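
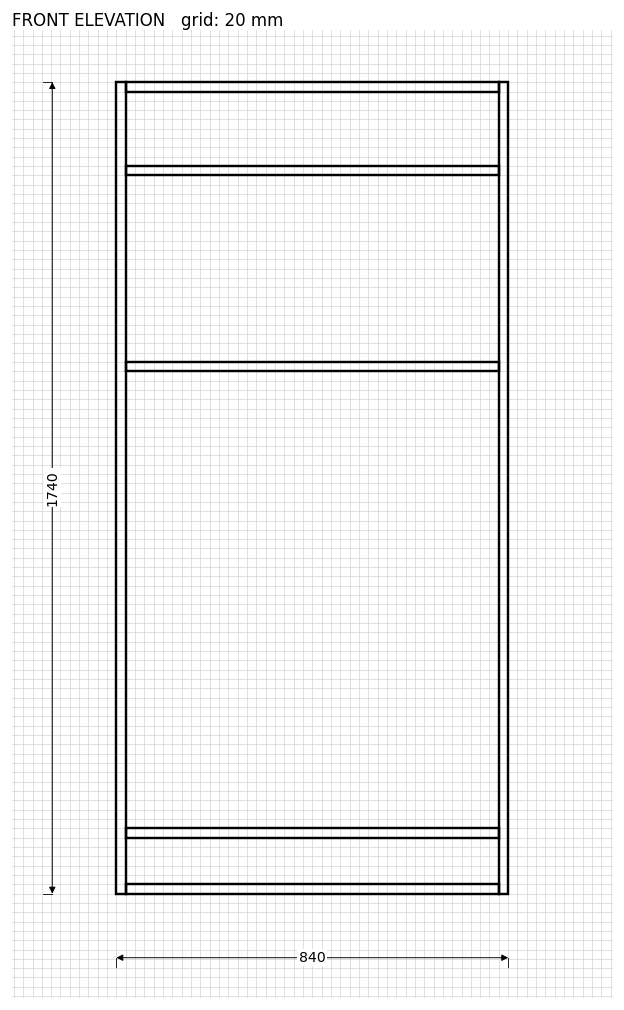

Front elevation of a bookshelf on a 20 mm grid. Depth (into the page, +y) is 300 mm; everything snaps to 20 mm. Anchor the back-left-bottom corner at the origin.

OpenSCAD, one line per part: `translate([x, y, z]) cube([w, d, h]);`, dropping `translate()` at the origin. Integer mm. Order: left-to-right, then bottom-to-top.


cube([20, 300, 1740]);
translate([20, 0, 0]) cube([800, 300, 20]);
translate([20, 0, 120]) cube([800, 300, 20]);
translate([20, 0, 1120]) cube([800, 300, 20]);
translate([20, 0, 1540]) cube([800, 300, 20]);
translate([20, 0, 1720]) cube([800, 300, 20]);
translate([820, 0, 0]) cube([20, 300, 1740]);


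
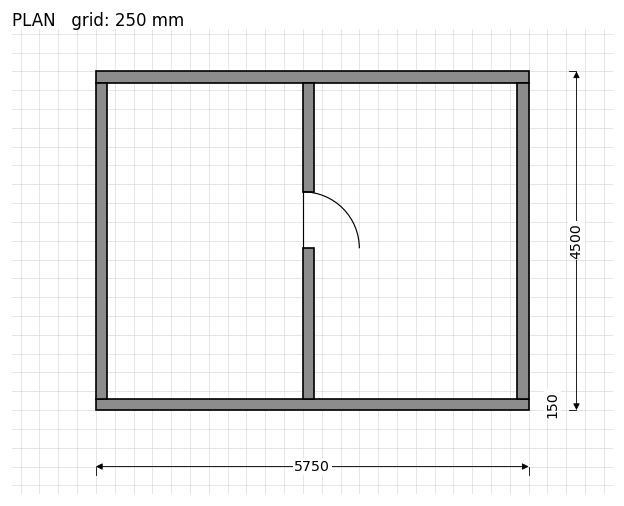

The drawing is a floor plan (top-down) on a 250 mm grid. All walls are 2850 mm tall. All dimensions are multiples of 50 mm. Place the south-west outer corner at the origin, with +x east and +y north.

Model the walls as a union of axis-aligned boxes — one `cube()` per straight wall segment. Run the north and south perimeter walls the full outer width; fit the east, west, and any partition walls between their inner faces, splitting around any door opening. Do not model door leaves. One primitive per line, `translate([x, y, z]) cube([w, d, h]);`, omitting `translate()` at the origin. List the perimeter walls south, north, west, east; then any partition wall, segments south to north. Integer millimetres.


cube([5750, 150, 2850]);
translate([0, 4350, 0]) cube([5750, 150, 2850]);
translate([0, 150, 0]) cube([150, 4200, 2850]);
translate([5600, 150, 0]) cube([150, 4200, 2850]);
translate([2750, 150, 0]) cube([150, 2000, 2850]);
translate([2750, 2900, 0]) cube([150, 1450, 2850]);


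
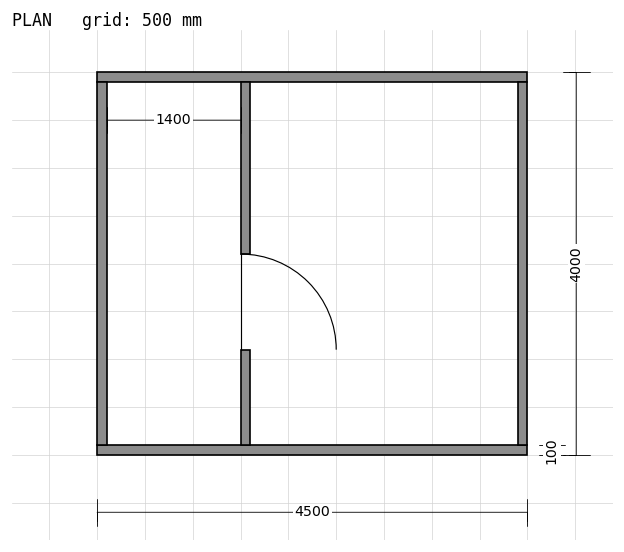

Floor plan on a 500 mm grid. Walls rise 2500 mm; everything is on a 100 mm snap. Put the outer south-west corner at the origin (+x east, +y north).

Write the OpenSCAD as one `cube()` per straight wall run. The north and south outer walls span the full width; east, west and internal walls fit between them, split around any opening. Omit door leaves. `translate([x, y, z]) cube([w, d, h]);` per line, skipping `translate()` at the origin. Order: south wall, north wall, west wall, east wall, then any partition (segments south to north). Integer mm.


cube([4500, 100, 2500]);
translate([0, 3900, 0]) cube([4500, 100, 2500]);
translate([0, 100, 0]) cube([100, 3800, 2500]);
translate([4400, 100, 0]) cube([100, 3800, 2500]);
translate([1500, 100, 0]) cube([100, 1000, 2500]);
translate([1500, 2100, 0]) cube([100, 1800, 2500]);


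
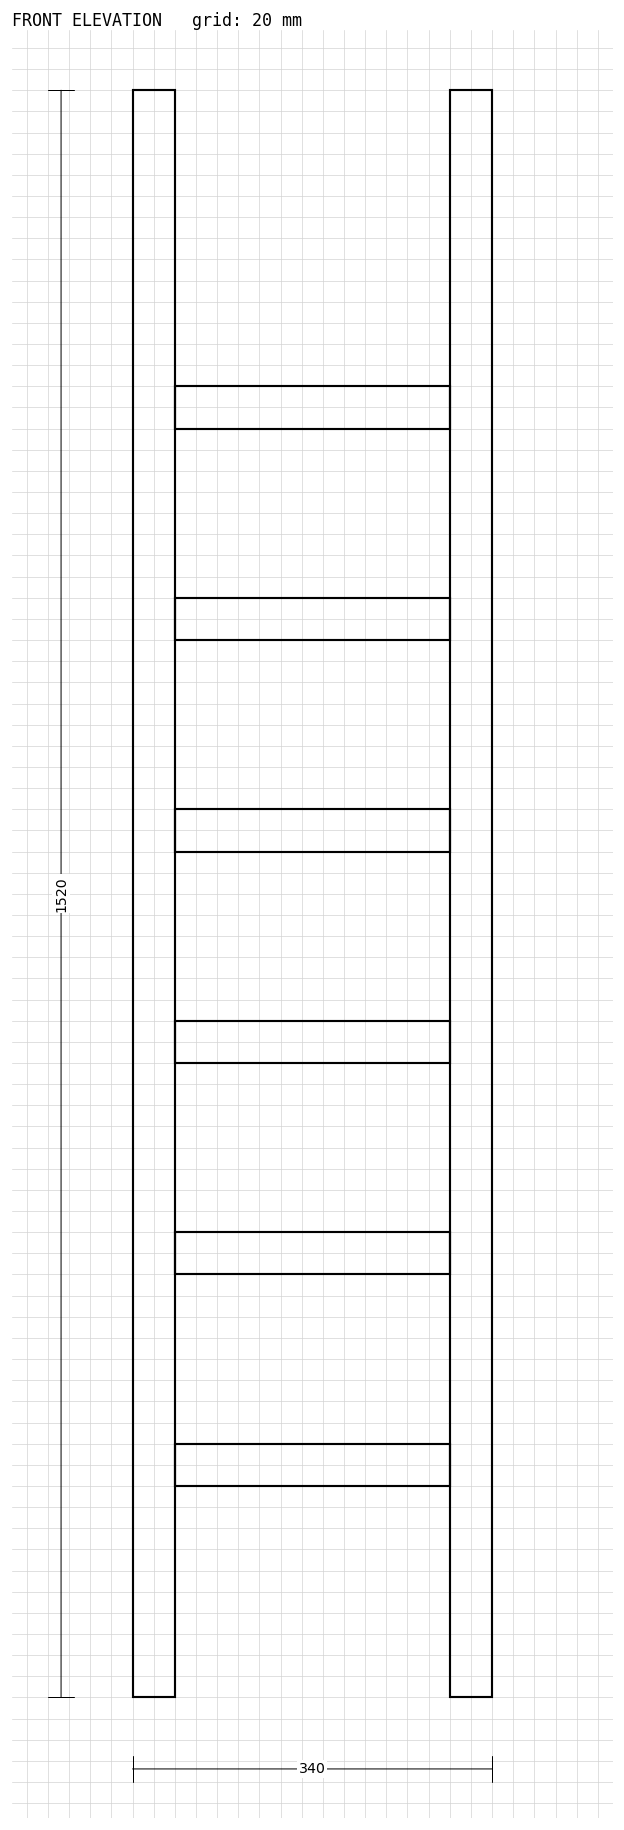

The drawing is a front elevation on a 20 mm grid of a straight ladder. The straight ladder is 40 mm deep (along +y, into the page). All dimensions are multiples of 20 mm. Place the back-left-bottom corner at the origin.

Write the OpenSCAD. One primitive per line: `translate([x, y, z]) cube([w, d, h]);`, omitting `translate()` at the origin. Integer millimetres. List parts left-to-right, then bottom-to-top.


cube([40, 40, 1520]);
translate([40, 0, 200]) cube([260, 40, 40]);
translate([40, 0, 400]) cube([260, 40, 40]);
translate([40, 0, 600]) cube([260, 40, 40]);
translate([40, 0, 800]) cube([260, 40, 40]);
translate([40, 0, 1000]) cube([260, 40, 40]);
translate([40, 0, 1200]) cube([260, 40, 40]);
translate([300, 0, 0]) cube([40, 40, 1520]);


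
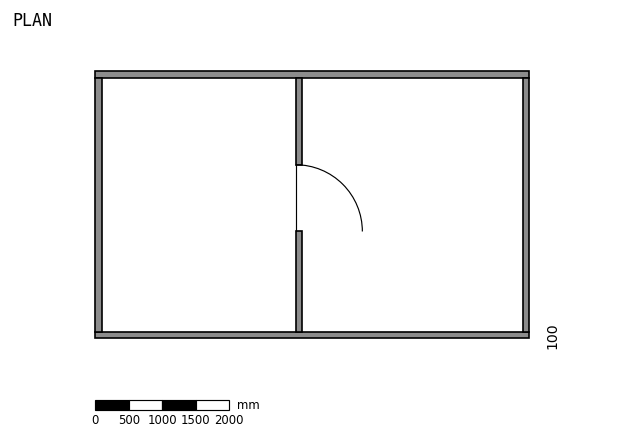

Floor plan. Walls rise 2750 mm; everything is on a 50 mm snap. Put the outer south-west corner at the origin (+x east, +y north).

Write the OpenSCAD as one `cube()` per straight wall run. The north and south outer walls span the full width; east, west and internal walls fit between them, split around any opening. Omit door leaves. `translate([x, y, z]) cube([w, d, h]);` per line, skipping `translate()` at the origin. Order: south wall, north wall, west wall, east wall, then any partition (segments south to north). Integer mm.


cube([6500, 100, 2750]);
translate([0, 3900, 0]) cube([6500, 100, 2750]);
translate([0, 100, 0]) cube([100, 3800, 2750]);
translate([6400, 100, 0]) cube([100, 3800, 2750]);
translate([3000, 100, 0]) cube([100, 1500, 2750]);
translate([3000, 2600, 0]) cube([100, 1300, 2750]);


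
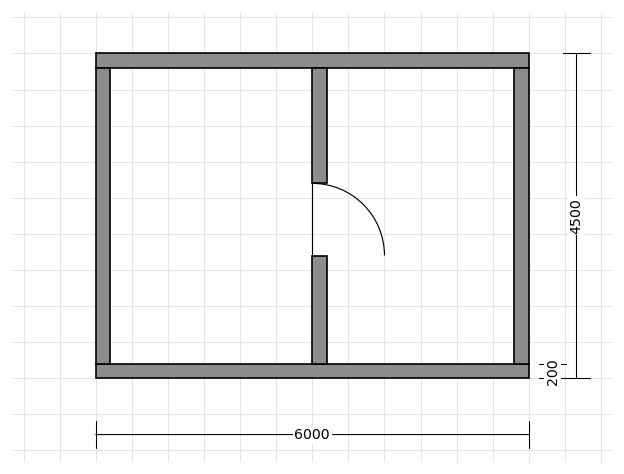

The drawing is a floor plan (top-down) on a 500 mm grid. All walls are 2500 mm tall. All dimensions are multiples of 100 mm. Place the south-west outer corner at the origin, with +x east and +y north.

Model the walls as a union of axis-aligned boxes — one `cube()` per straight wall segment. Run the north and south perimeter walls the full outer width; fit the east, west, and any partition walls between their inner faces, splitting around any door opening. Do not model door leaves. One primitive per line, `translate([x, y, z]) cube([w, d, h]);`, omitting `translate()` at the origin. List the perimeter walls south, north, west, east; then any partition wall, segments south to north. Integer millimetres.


cube([6000, 200, 2500]);
translate([0, 4300, 0]) cube([6000, 200, 2500]);
translate([0, 200, 0]) cube([200, 4100, 2500]);
translate([5800, 200, 0]) cube([200, 4100, 2500]);
translate([3000, 200, 0]) cube([200, 1500, 2500]);
translate([3000, 2700, 0]) cube([200, 1600, 2500]);


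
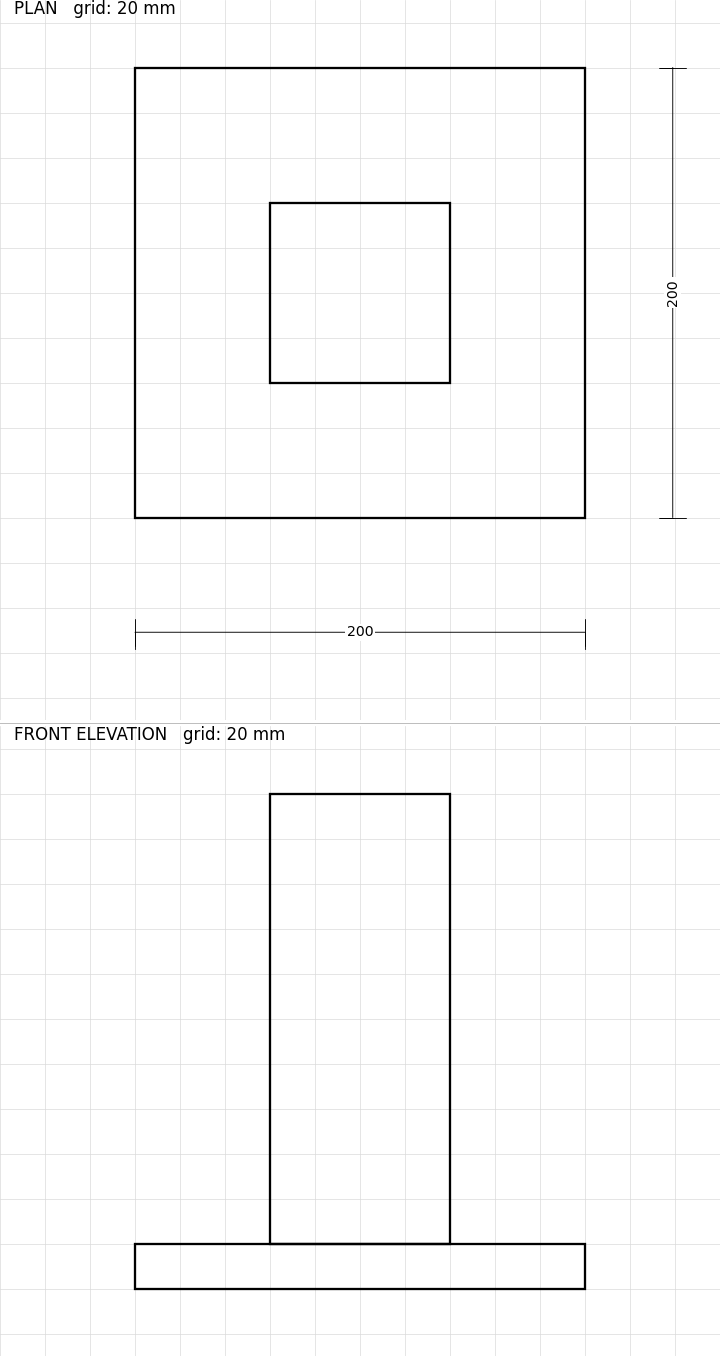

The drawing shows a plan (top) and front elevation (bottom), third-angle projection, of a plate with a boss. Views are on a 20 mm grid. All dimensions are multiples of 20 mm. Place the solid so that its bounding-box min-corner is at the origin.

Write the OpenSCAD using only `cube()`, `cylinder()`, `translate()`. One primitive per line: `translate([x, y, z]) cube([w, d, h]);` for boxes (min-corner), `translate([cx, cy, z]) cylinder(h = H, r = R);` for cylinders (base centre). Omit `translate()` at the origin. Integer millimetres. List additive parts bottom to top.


cube([200, 200, 20]);
translate([60, 60, 20]) cube([80, 80, 200]);


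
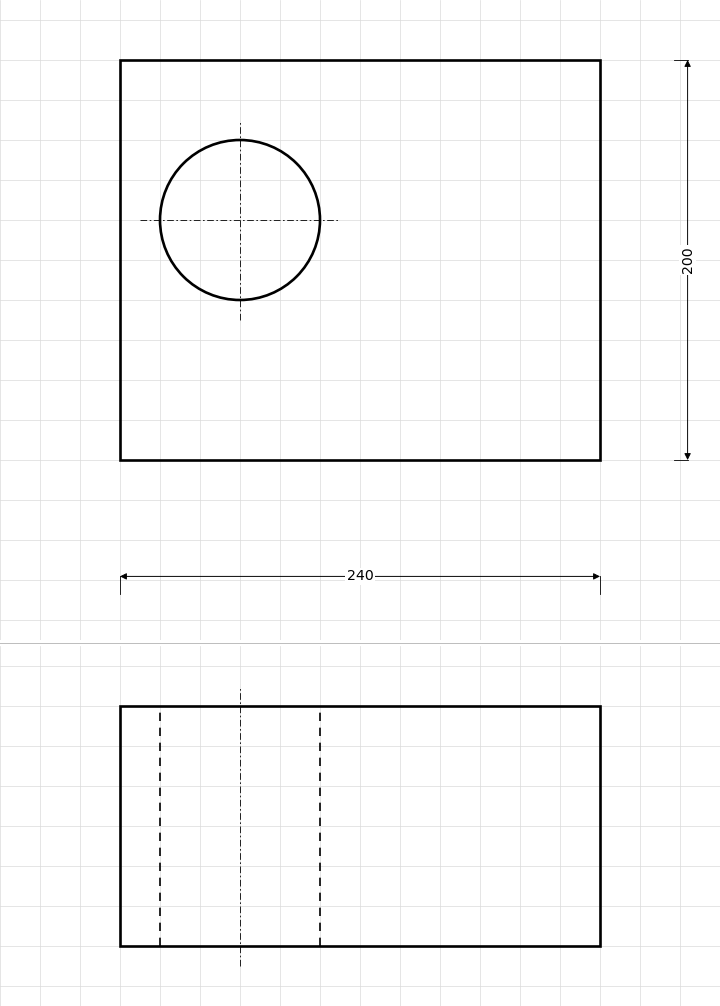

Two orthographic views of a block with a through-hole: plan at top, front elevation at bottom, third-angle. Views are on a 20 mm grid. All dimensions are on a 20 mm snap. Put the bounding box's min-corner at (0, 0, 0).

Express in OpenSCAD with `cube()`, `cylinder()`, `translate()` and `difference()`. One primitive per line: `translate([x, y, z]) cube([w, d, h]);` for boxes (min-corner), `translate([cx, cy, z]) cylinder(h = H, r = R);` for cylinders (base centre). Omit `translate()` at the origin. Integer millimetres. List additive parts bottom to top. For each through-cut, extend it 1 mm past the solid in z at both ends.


difference() {
  cube([240, 200, 120]);
  translate([60, 120, -1]) cylinder(h = 122, r = 40);
}


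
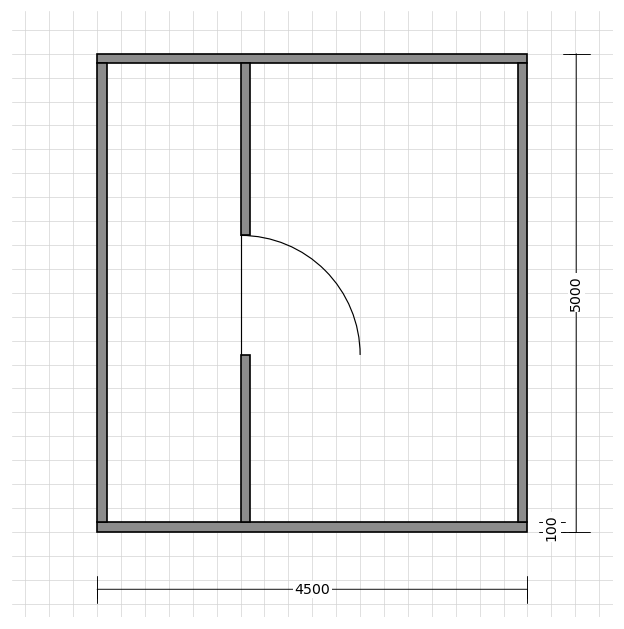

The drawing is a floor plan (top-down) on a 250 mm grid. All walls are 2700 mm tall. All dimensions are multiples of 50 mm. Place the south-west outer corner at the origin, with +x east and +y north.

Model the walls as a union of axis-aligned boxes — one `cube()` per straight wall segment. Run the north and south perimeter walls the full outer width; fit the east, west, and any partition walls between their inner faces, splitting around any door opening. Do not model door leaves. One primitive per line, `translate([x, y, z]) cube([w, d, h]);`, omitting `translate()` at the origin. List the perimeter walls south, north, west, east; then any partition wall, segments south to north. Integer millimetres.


cube([4500, 100, 2700]);
translate([0, 4900, 0]) cube([4500, 100, 2700]);
translate([0, 100, 0]) cube([100, 4800, 2700]);
translate([4400, 100, 0]) cube([100, 4800, 2700]);
translate([1500, 100, 0]) cube([100, 1750, 2700]);
translate([1500, 3100, 0]) cube([100, 1800, 2700]);


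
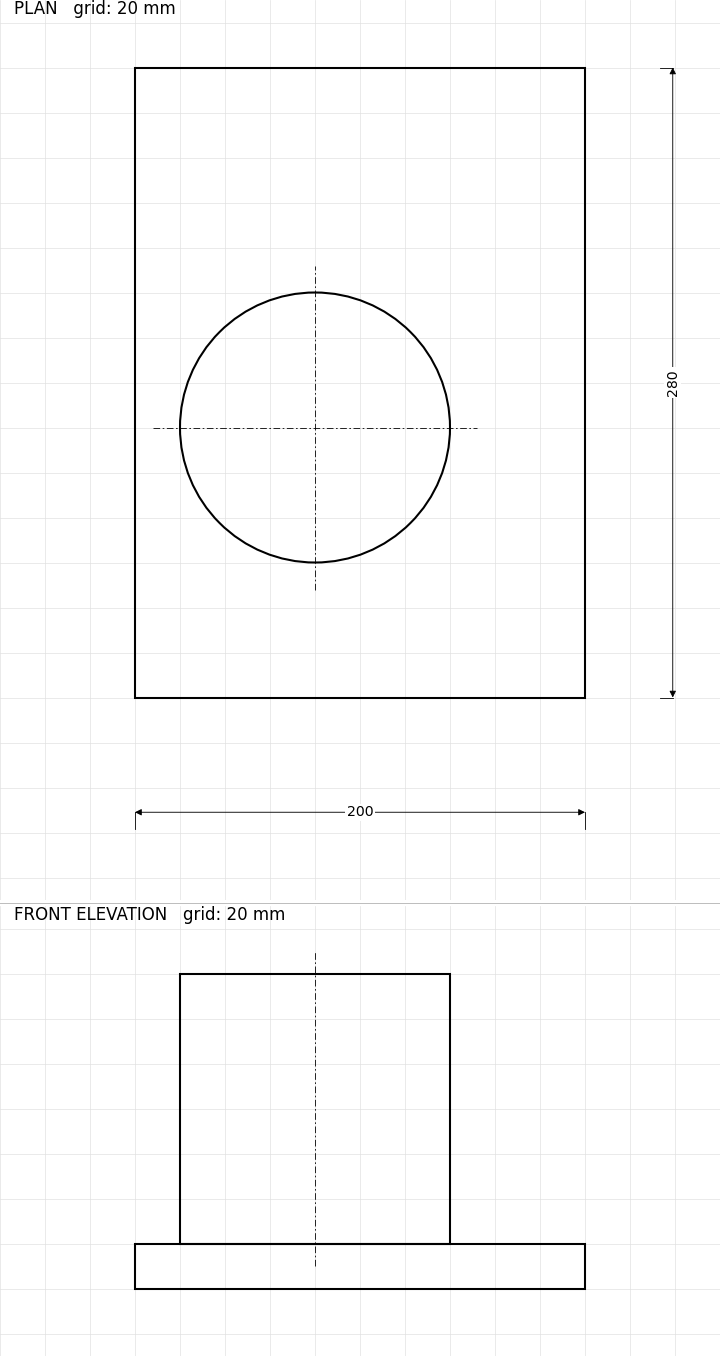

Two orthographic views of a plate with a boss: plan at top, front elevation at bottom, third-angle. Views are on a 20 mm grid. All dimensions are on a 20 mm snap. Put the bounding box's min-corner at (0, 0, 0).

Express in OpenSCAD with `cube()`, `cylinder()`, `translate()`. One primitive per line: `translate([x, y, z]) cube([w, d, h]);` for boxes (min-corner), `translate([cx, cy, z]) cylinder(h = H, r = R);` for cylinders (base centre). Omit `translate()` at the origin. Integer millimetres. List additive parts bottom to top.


cube([200, 280, 20]);
translate([80, 120, 20]) cylinder(h = 120, r = 60);


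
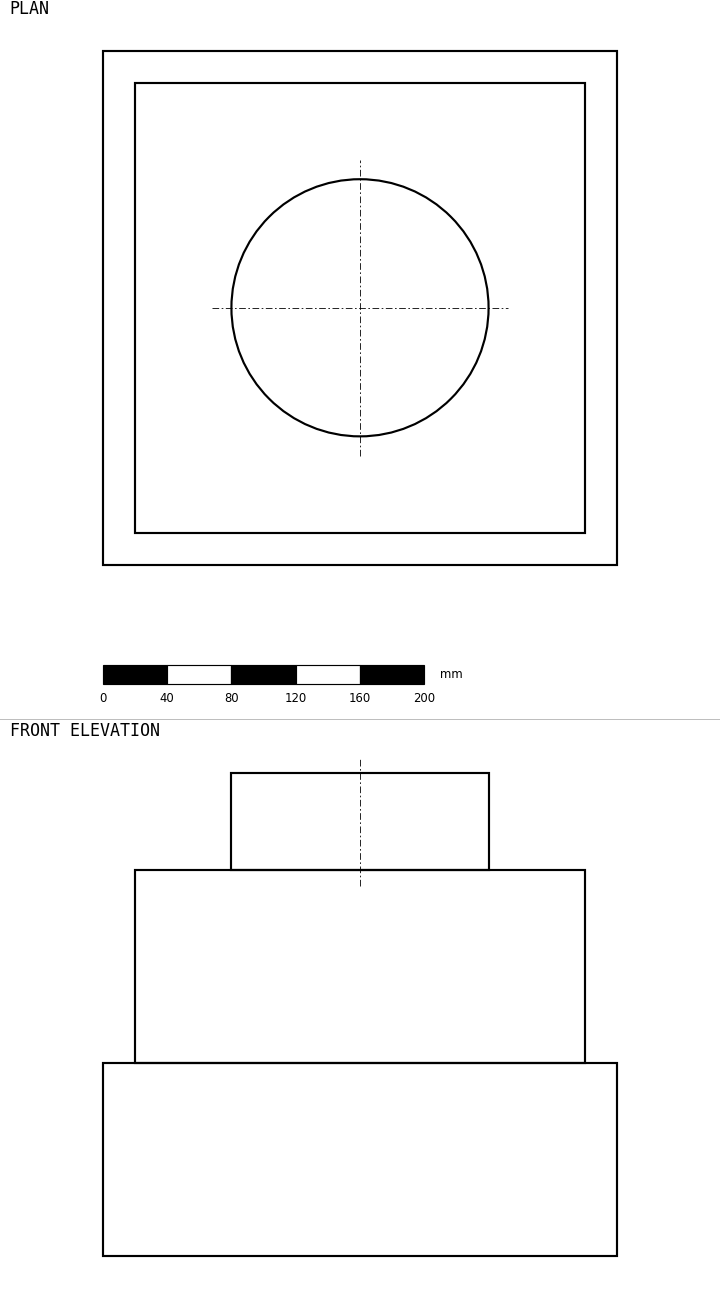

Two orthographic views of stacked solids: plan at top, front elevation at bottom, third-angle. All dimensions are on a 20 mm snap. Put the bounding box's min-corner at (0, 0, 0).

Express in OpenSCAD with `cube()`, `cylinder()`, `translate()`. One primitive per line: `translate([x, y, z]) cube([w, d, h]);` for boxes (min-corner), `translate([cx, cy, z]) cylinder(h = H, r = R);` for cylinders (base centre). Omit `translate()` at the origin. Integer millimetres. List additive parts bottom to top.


cube([320, 320, 120]);
translate([20, 20, 120]) cube([280, 280, 120]);
translate([160, 160, 240]) cylinder(h = 60, r = 80);


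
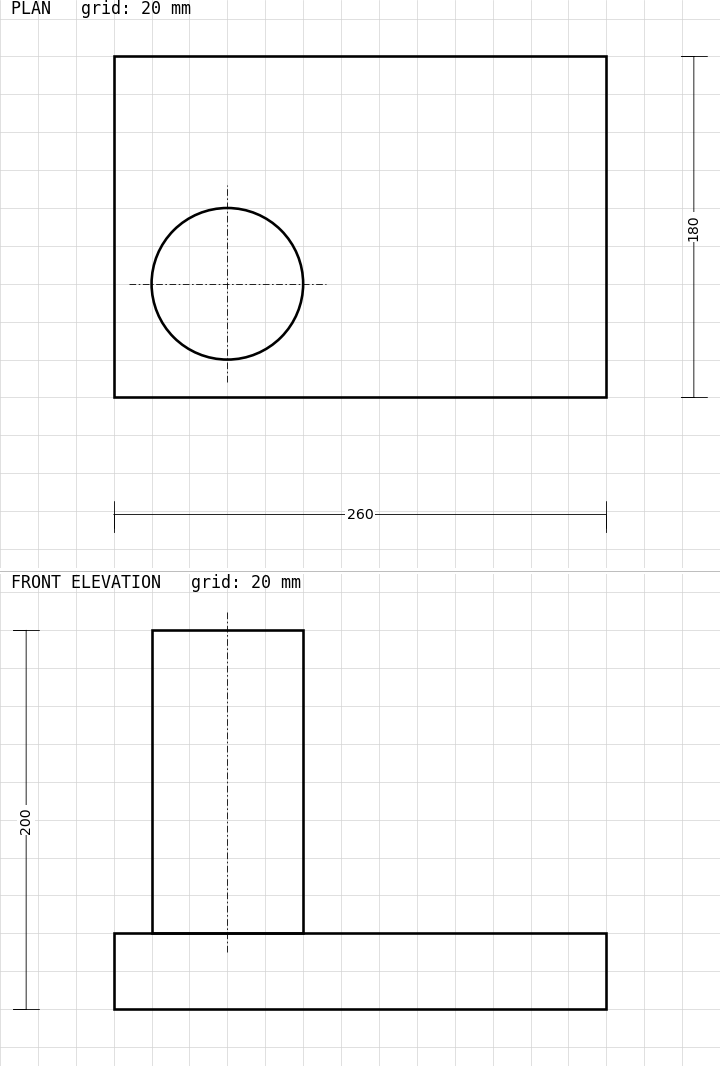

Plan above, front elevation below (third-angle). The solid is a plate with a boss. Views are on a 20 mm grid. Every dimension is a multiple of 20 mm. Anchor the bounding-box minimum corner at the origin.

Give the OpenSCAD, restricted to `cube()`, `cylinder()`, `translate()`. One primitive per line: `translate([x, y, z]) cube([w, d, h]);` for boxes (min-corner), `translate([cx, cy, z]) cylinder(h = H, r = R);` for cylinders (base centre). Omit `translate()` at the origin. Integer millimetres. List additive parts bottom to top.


cube([260, 180, 40]);
translate([60, 60, 40]) cylinder(h = 160, r = 40);


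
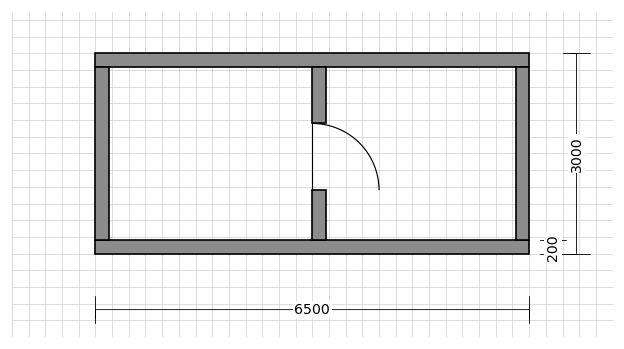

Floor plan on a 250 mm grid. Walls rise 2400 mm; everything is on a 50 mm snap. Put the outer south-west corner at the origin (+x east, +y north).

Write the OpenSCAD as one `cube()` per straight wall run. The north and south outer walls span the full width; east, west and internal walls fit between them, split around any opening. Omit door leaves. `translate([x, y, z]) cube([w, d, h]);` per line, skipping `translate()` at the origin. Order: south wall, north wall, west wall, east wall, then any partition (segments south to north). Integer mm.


cube([6500, 200, 2400]);
translate([0, 2800, 0]) cube([6500, 200, 2400]);
translate([0, 200, 0]) cube([200, 2600, 2400]);
translate([6300, 200, 0]) cube([200, 2600, 2400]);
translate([3250, 200, 0]) cube([200, 750, 2400]);
translate([3250, 1950, 0]) cube([200, 850, 2400]);


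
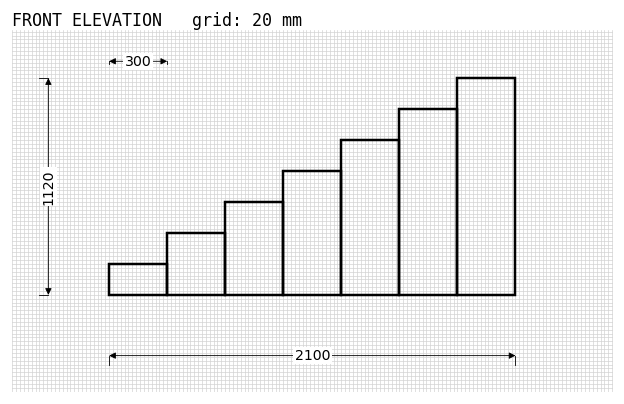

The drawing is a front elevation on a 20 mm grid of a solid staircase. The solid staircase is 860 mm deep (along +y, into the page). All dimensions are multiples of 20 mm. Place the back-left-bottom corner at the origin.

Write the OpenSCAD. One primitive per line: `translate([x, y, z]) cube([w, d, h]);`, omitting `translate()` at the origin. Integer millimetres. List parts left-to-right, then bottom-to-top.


cube([300, 860, 160]);
translate([300, 0, 0]) cube([300, 860, 320]);
translate([600, 0, 0]) cube([300, 860, 480]);
translate([900, 0, 0]) cube([300, 860, 640]);
translate([1200, 0, 0]) cube([300, 860, 800]);
translate([1500, 0, 0]) cube([300, 860, 960]);
translate([1800, 0, 0]) cube([300, 860, 1120]);


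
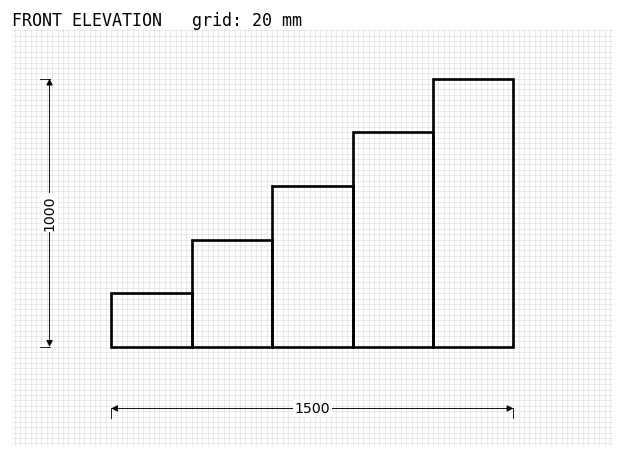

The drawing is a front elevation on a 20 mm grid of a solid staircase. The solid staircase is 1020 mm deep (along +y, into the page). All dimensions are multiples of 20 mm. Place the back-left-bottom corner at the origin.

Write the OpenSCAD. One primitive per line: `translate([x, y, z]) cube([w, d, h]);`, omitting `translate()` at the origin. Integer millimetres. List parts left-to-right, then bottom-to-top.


cube([300, 1020, 200]);
translate([300, 0, 0]) cube([300, 1020, 400]);
translate([600, 0, 0]) cube([300, 1020, 600]);
translate([900, 0, 0]) cube([300, 1020, 800]);
translate([1200, 0, 0]) cube([300, 1020, 1000]);


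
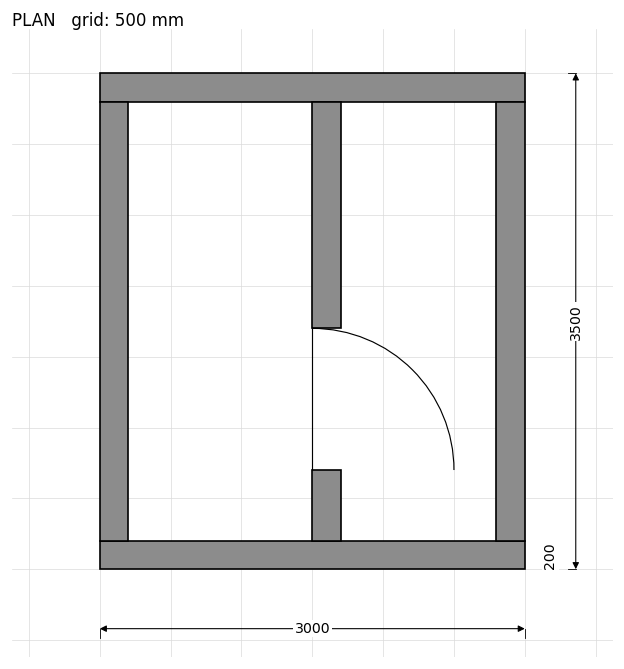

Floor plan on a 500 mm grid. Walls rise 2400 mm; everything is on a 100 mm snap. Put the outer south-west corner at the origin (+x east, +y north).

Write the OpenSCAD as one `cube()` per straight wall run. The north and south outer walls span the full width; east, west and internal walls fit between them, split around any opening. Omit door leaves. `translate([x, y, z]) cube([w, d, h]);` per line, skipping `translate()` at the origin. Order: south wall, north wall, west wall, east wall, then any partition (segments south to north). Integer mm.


cube([3000, 200, 2400]);
translate([0, 3300, 0]) cube([3000, 200, 2400]);
translate([0, 200, 0]) cube([200, 3100, 2400]);
translate([2800, 200, 0]) cube([200, 3100, 2400]);
translate([1500, 200, 0]) cube([200, 500, 2400]);
translate([1500, 1700, 0]) cube([200, 1600, 2400]);


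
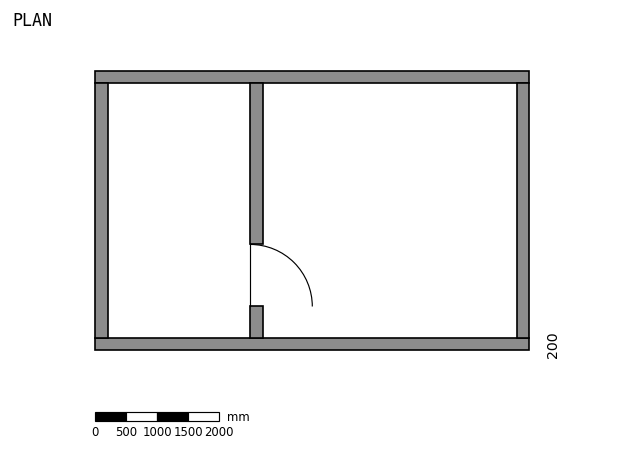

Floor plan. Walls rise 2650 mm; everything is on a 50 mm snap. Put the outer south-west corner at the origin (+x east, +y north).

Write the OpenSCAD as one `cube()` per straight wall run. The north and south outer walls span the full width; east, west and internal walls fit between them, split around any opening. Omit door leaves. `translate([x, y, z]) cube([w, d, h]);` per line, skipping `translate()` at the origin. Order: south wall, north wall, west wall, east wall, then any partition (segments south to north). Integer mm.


cube([7000, 200, 2650]);
translate([0, 4300, 0]) cube([7000, 200, 2650]);
translate([0, 200, 0]) cube([200, 4100, 2650]);
translate([6800, 200, 0]) cube([200, 4100, 2650]);
translate([2500, 200, 0]) cube([200, 500, 2650]);
translate([2500, 1700, 0]) cube([200, 2600, 2650]);


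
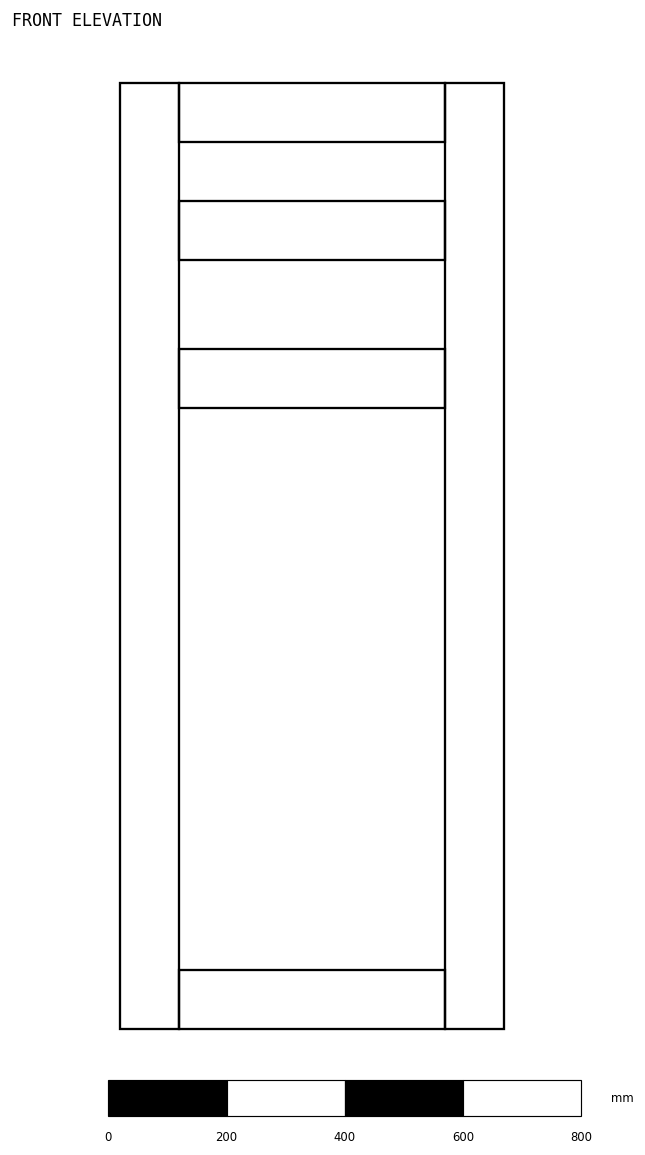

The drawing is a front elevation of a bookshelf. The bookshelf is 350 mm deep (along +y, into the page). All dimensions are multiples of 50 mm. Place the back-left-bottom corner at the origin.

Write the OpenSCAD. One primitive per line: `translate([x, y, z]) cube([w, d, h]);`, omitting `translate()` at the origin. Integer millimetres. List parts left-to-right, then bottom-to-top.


cube([100, 350, 1600]);
translate([100, 0, 0]) cube([450, 350, 100]);
translate([100, 0, 1050]) cube([450, 350, 100]);
translate([100, 0, 1300]) cube([450, 350, 100]);
translate([100, 0, 1500]) cube([450, 350, 100]);
translate([550, 0, 0]) cube([100, 350, 1600]);


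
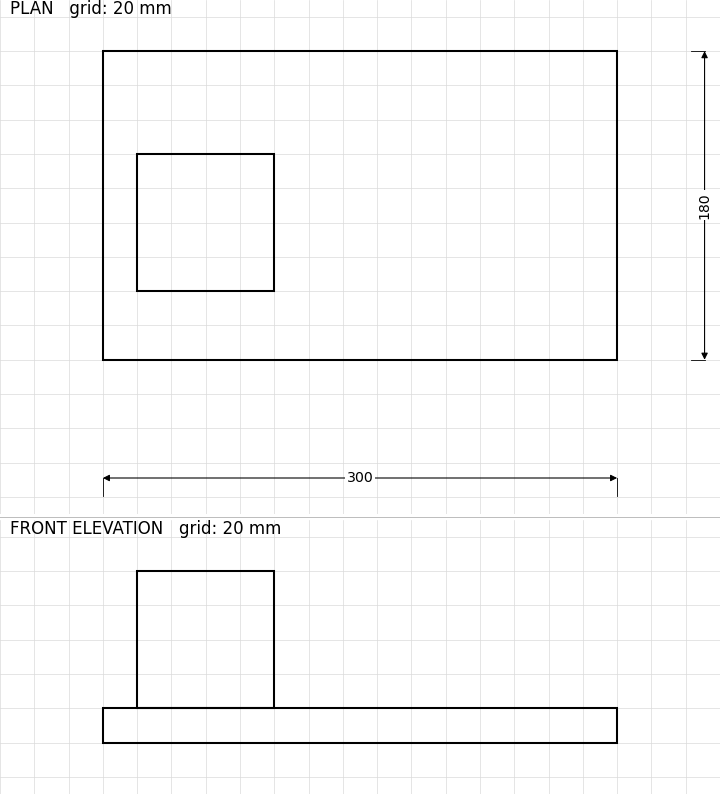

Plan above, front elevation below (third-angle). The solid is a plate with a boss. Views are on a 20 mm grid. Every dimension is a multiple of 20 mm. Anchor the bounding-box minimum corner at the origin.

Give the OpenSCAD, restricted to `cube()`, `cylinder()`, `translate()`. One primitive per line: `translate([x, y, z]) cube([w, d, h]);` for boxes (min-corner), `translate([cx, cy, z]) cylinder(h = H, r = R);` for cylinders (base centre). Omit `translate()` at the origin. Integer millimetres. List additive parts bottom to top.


cube([300, 180, 20]);
translate([20, 40, 20]) cube([80, 80, 80]);


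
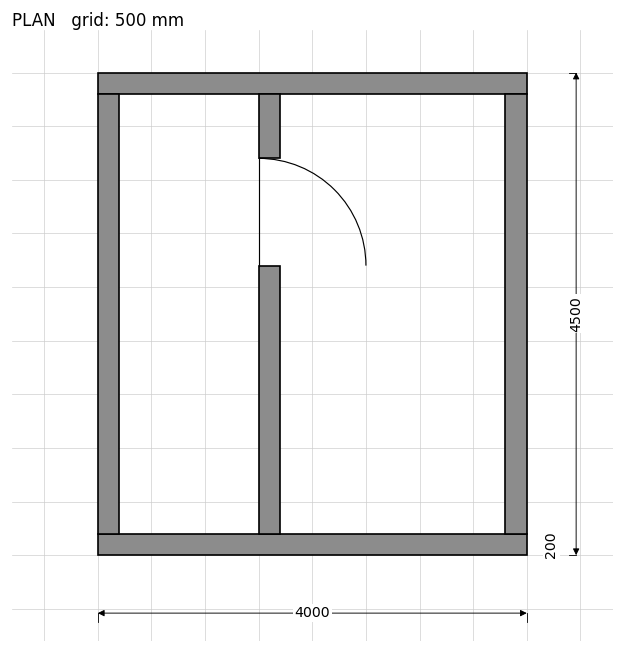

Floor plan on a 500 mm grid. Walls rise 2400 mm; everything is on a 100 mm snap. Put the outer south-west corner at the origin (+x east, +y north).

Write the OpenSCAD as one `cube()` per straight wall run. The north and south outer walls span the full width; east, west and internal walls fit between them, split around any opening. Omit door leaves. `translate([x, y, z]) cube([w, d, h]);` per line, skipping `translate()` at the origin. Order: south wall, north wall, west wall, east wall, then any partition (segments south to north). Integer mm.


cube([4000, 200, 2400]);
translate([0, 4300, 0]) cube([4000, 200, 2400]);
translate([0, 200, 0]) cube([200, 4100, 2400]);
translate([3800, 200, 0]) cube([200, 4100, 2400]);
translate([1500, 200, 0]) cube([200, 2500, 2400]);
translate([1500, 3700, 0]) cube([200, 600, 2400]);


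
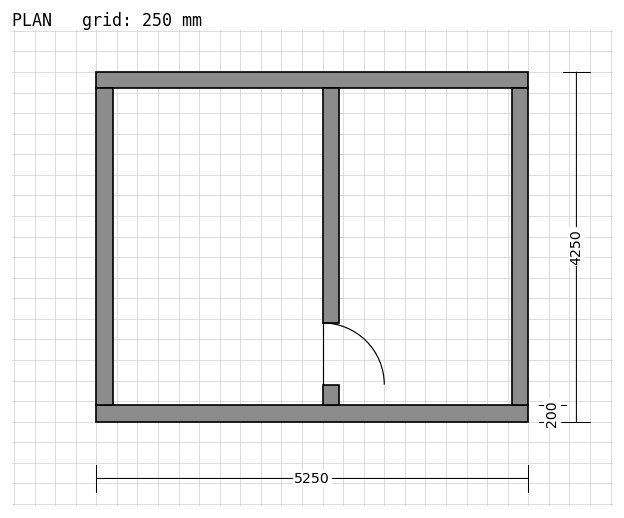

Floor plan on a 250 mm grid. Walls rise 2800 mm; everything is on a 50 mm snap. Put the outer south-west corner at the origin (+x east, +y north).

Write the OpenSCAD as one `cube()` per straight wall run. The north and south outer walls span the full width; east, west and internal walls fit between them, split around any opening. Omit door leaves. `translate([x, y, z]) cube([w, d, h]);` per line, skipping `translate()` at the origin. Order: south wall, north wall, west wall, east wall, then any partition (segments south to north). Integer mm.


cube([5250, 200, 2800]);
translate([0, 4050, 0]) cube([5250, 200, 2800]);
translate([0, 200, 0]) cube([200, 3850, 2800]);
translate([5050, 200, 0]) cube([200, 3850, 2800]);
translate([2750, 200, 0]) cube([200, 250, 2800]);
translate([2750, 1200, 0]) cube([200, 2850, 2800]);


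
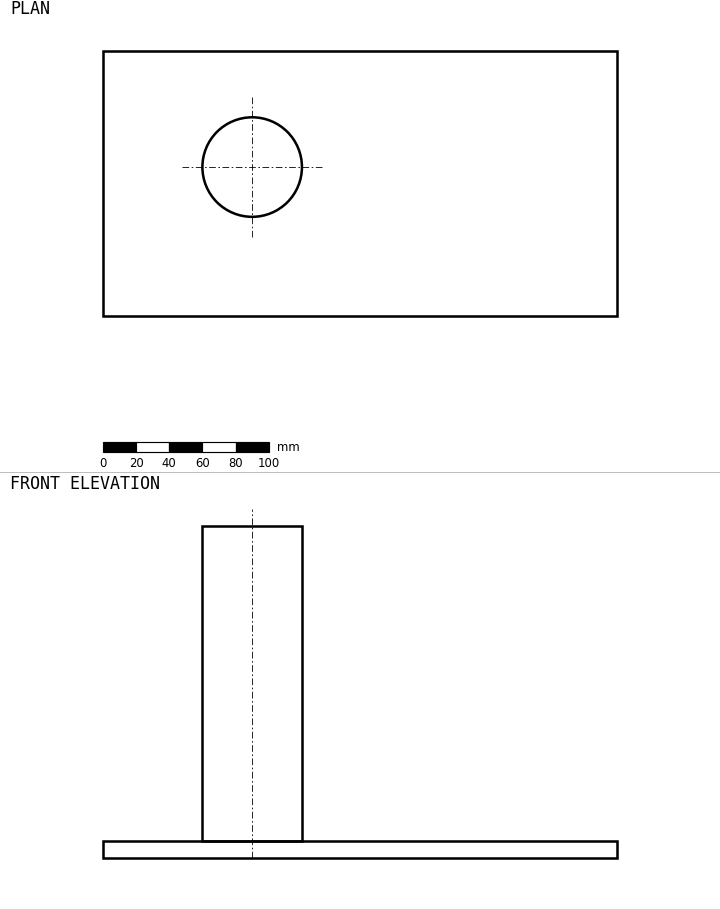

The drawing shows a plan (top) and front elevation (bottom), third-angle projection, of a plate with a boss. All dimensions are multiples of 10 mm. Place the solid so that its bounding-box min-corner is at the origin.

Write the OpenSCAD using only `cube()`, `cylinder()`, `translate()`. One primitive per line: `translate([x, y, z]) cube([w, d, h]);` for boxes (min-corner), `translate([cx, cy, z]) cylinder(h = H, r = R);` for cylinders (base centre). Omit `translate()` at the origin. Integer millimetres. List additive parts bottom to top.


cube([310, 160, 10]);
translate([90, 90, 10]) cylinder(h = 190, r = 30);


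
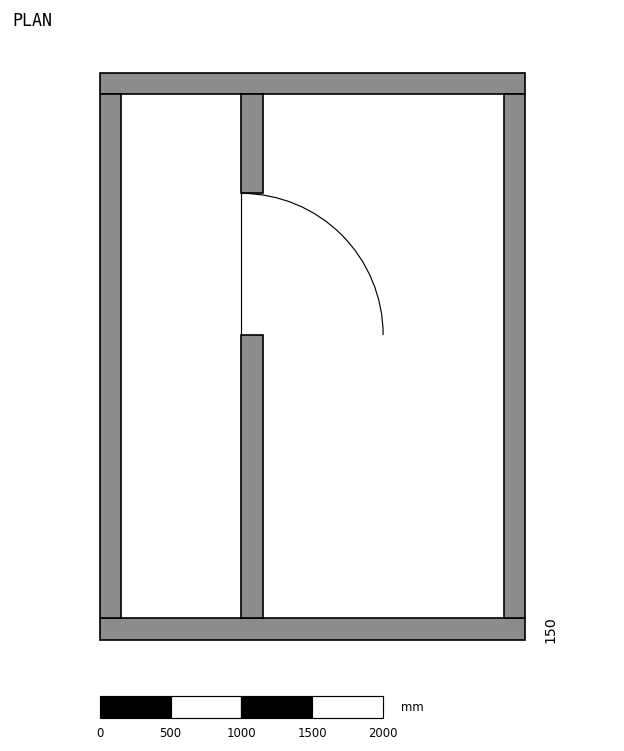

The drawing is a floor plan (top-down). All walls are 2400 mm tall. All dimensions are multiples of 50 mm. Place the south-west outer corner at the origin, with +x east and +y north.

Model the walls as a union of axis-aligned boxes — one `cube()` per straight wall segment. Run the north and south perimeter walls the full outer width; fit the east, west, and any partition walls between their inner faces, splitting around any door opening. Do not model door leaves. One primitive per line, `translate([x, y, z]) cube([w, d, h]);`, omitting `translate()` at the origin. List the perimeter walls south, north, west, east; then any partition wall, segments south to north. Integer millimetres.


cube([3000, 150, 2400]);
translate([0, 3850, 0]) cube([3000, 150, 2400]);
translate([0, 150, 0]) cube([150, 3700, 2400]);
translate([2850, 150, 0]) cube([150, 3700, 2400]);
translate([1000, 150, 0]) cube([150, 2000, 2400]);
translate([1000, 3150, 0]) cube([150, 700, 2400]);


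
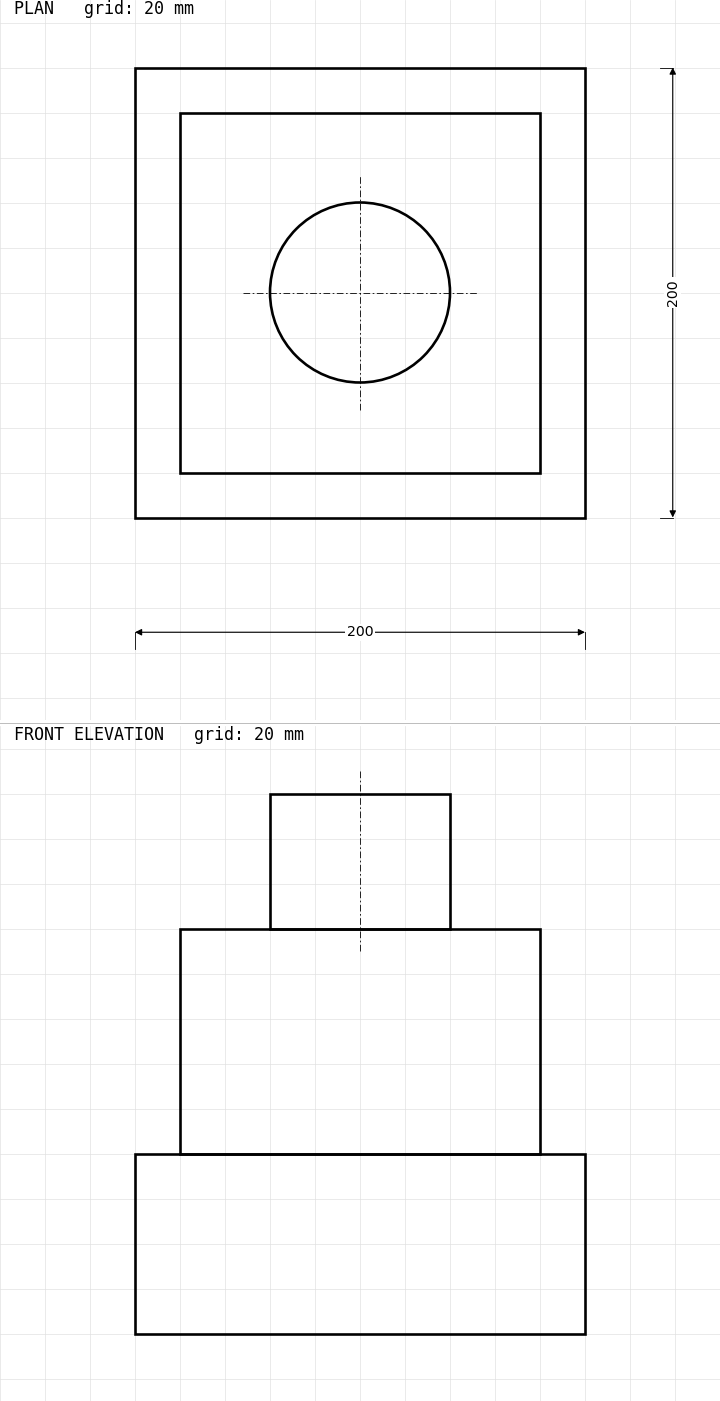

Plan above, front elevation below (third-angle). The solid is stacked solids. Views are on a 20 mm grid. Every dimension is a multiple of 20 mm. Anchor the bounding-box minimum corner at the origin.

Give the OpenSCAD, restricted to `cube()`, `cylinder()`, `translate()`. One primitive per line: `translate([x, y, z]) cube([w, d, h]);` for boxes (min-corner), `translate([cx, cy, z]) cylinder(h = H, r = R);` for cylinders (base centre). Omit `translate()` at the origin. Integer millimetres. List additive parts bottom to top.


cube([200, 200, 80]);
translate([20, 20, 80]) cube([160, 160, 100]);
translate([100, 100, 180]) cylinder(h = 60, r = 40);


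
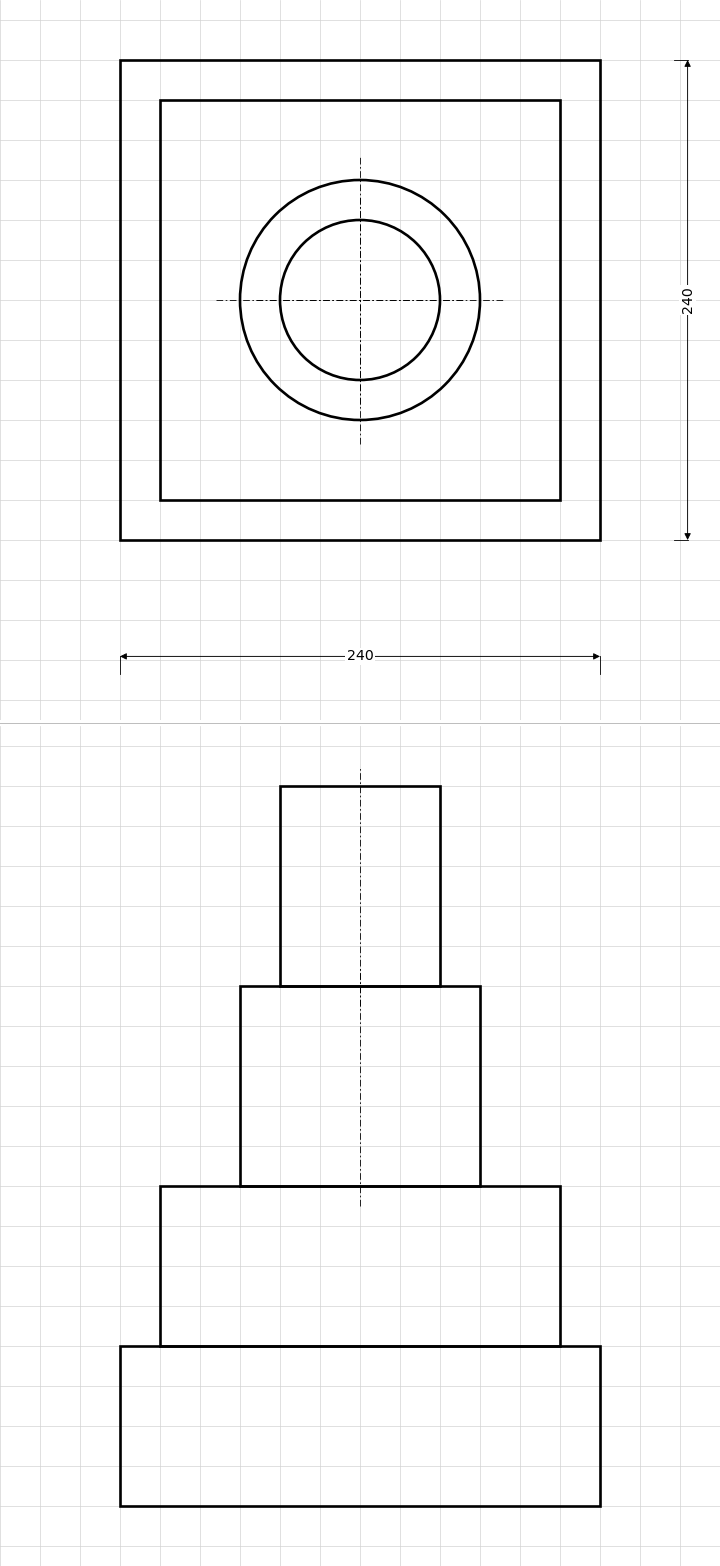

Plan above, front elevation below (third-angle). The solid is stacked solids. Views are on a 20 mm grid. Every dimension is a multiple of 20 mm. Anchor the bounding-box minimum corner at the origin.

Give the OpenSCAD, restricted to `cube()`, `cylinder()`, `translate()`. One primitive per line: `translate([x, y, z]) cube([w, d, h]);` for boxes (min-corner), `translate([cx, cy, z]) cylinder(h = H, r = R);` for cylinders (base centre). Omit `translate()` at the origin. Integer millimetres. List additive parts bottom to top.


cube([240, 240, 80]);
translate([20, 20, 80]) cube([200, 200, 80]);
translate([120, 120, 160]) cylinder(h = 100, r = 60);
translate([120, 120, 260]) cylinder(h = 100, r = 40);


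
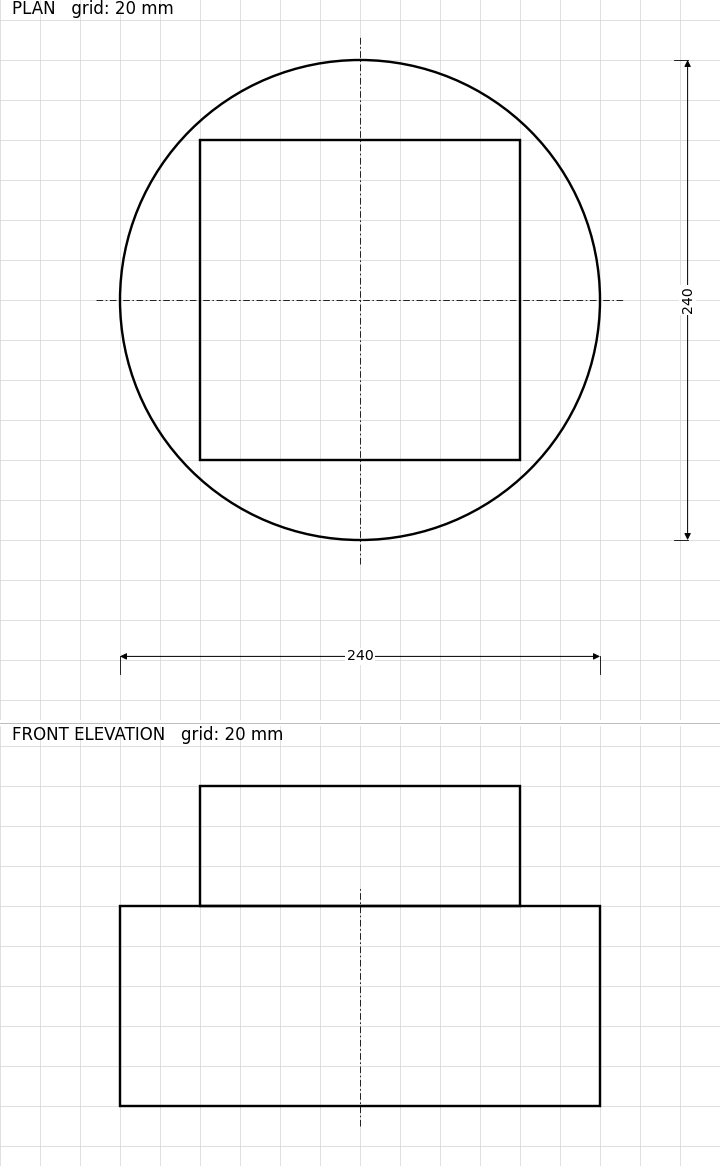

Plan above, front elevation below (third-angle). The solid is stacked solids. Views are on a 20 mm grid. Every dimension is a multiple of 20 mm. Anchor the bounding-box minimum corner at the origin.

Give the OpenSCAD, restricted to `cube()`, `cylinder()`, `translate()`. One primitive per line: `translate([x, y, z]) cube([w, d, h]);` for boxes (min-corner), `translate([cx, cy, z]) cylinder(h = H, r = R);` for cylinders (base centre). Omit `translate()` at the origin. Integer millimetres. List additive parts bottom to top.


translate([120, 120, 0]) cylinder(h = 100, r = 120);
translate([40, 40, 100]) cube([160, 160, 60]);


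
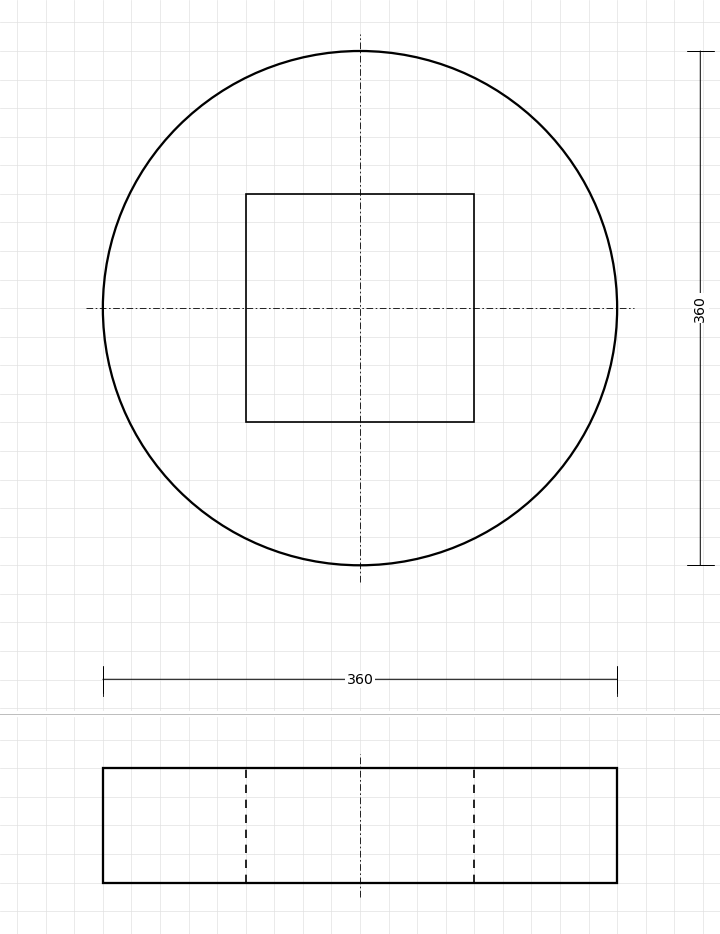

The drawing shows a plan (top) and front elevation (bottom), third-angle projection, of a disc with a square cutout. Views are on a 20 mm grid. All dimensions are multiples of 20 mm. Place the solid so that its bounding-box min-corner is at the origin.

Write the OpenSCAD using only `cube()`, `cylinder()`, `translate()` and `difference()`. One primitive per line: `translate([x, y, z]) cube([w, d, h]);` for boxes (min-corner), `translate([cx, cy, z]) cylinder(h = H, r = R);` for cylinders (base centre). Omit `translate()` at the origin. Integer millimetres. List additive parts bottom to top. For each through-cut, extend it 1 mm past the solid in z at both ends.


difference() {
  translate([180, 180, 0]) cylinder(h = 80, r = 180);
  translate([100, 100, -1]) cube([160, 160, 82]);
}


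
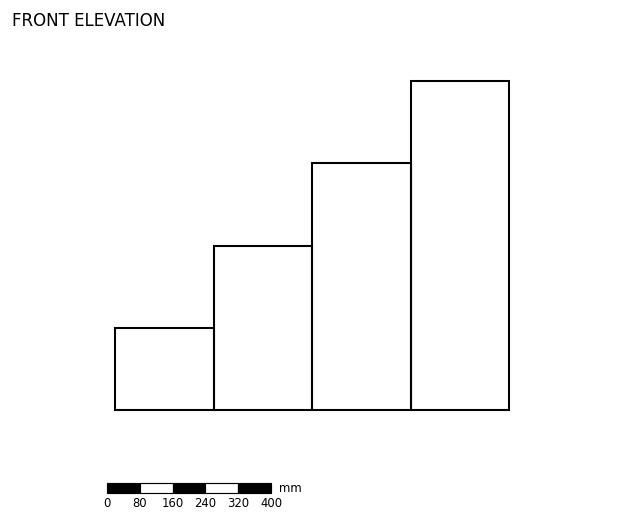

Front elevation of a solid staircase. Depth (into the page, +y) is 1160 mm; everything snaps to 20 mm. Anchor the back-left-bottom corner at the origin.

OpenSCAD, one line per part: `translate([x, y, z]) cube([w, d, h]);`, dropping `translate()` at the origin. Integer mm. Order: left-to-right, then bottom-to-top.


cube([240, 1160, 200]);
translate([240, 0, 0]) cube([240, 1160, 400]);
translate([480, 0, 0]) cube([240, 1160, 600]);
translate([720, 0, 0]) cube([240, 1160, 800]);


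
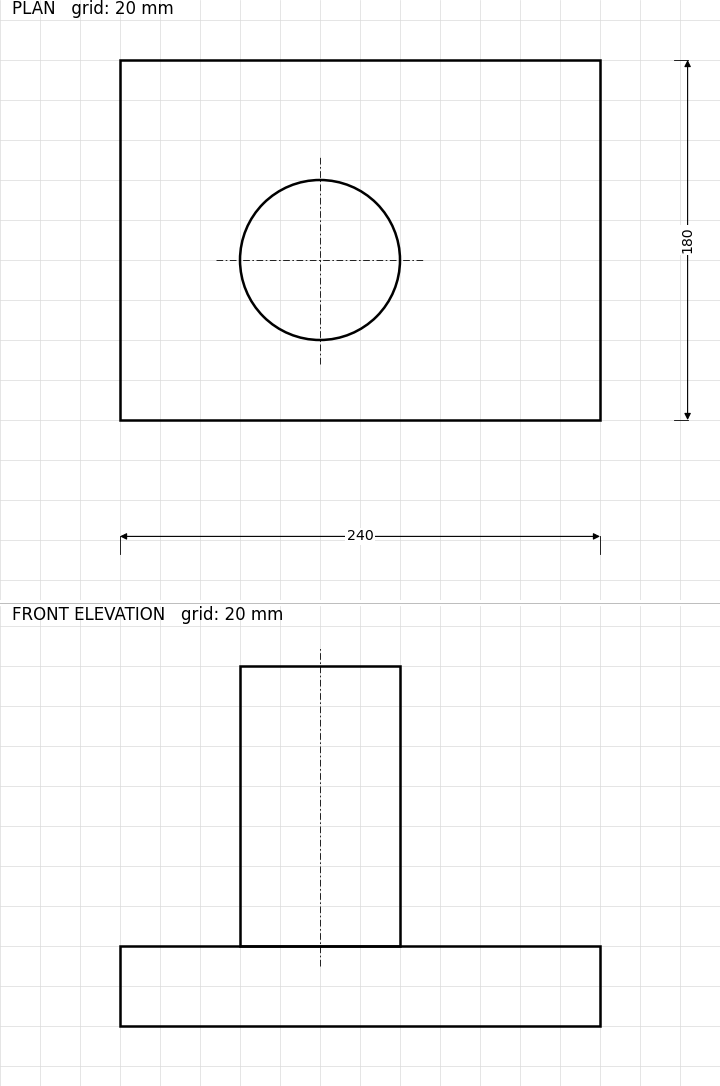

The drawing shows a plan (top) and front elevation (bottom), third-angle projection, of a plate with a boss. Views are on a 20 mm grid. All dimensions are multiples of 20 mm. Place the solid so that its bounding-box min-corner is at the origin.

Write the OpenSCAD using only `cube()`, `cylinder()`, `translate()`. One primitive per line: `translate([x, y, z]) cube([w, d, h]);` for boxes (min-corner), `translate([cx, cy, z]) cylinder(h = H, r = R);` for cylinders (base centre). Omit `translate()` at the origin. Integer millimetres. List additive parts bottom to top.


cube([240, 180, 40]);
translate([100, 80, 40]) cylinder(h = 140, r = 40);


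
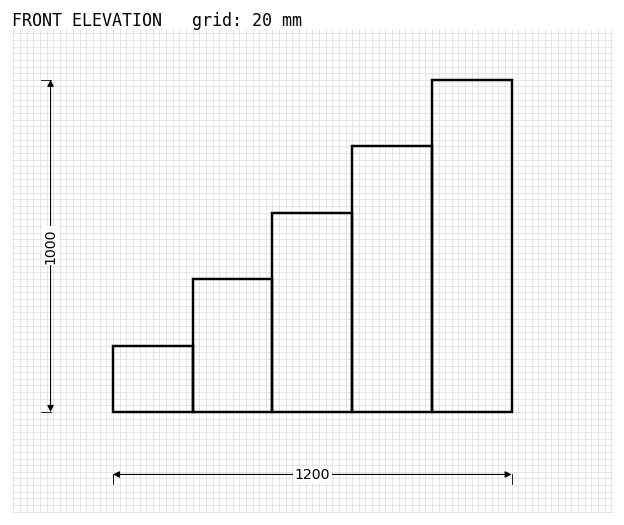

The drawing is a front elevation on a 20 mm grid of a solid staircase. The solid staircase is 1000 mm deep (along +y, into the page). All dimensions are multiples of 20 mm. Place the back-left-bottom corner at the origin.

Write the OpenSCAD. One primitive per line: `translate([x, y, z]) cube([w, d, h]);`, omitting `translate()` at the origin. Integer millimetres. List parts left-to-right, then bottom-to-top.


cube([240, 1000, 200]);
translate([240, 0, 0]) cube([240, 1000, 400]);
translate([480, 0, 0]) cube([240, 1000, 600]);
translate([720, 0, 0]) cube([240, 1000, 800]);
translate([960, 0, 0]) cube([240, 1000, 1000]);


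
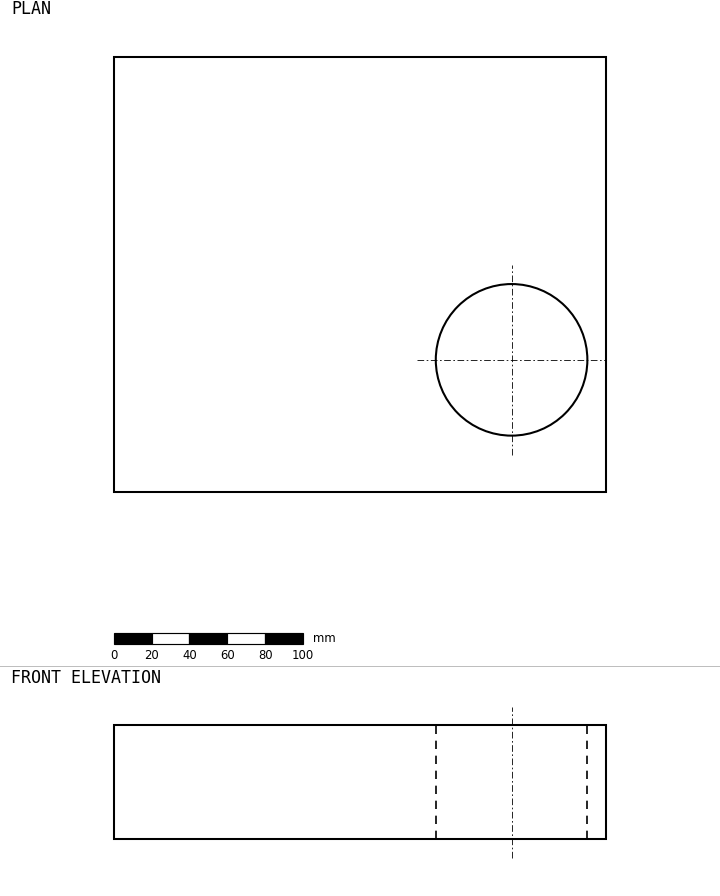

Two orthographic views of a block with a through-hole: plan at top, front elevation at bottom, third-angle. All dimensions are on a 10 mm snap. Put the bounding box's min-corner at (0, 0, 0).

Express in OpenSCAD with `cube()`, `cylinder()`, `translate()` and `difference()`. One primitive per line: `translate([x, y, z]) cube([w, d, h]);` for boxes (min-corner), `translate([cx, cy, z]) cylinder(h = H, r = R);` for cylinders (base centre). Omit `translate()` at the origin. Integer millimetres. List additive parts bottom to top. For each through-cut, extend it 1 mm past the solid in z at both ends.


difference() {
  cube([260, 230, 60]);
  translate([210, 70, -1]) cylinder(h = 62, r = 40);
}


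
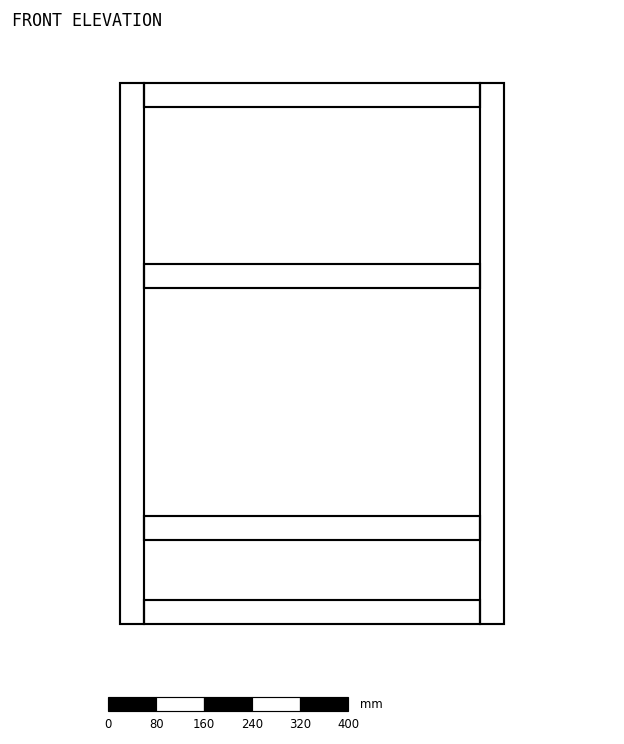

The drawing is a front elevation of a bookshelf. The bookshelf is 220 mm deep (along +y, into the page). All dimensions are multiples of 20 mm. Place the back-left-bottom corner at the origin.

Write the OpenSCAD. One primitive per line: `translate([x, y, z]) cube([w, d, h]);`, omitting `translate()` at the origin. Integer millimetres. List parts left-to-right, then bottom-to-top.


cube([40, 220, 900]);
translate([40, 0, 0]) cube([560, 220, 40]);
translate([40, 0, 140]) cube([560, 220, 40]);
translate([40, 0, 560]) cube([560, 220, 40]);
translate([40, 0, 860]) cube([560, 220, 40]);
translate([600, 0, 0]) cube([40, 220, 900]);


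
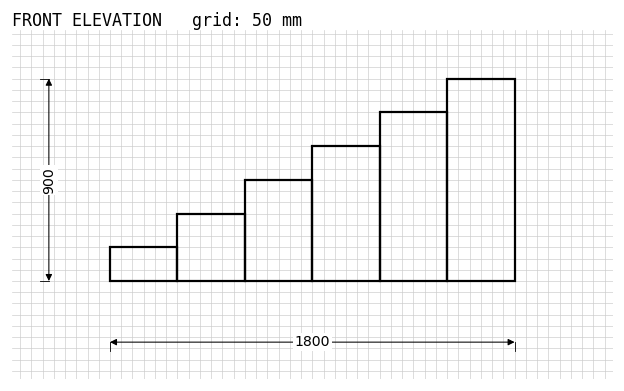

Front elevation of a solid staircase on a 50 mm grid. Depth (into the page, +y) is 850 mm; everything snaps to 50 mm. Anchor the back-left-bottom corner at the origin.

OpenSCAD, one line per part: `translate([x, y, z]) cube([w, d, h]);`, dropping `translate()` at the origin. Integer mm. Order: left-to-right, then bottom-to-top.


cube([300, 850, 150]);
translate([300, 0, 0]) cube([300, 850, 300]);
translate([600, 0, 0]) cube([300, 850, 450]);
translate([900, 0, 0]) cube([300, 850, 600]);
translate([1200, 0, 0]) cube([300, 850, 750]);
translate([1500, 0, 0]) cube([300, 850, 900]);


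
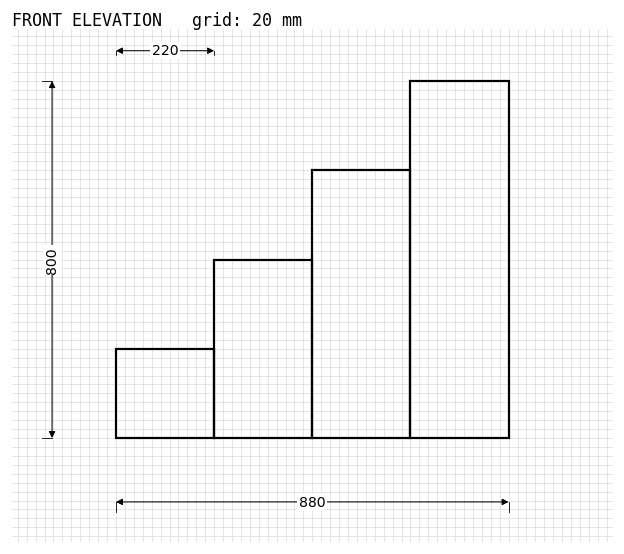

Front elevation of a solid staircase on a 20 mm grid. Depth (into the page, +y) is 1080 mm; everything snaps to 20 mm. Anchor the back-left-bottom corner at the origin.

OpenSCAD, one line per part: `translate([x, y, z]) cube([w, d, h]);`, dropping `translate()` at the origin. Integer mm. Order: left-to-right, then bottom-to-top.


cube([220, 1080, 200]);
translate([220, 0, 0]) cube([220, 1080, 400]);
translate([440, 0, 0]) cube([220, 1080, 600]);
translate([660, 0, 0]) cube([220, 1080, 800]);


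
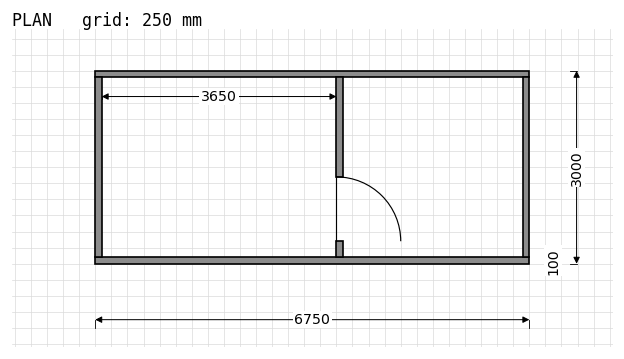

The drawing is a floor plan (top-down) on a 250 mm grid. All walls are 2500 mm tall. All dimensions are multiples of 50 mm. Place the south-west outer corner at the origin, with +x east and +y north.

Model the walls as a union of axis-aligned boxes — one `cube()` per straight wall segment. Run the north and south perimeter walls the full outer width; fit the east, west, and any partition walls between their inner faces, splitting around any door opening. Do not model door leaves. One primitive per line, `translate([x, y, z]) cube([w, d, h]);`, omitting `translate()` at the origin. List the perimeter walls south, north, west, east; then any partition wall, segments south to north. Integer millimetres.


cube([6750, 100, 2500]);
translate([0, 2900, 0]) cube([6750, 100, 2500]);
translate([0, 100, 0]) cube([100, 2800, 2500]);
translate([6650, 100, 0]) cube([100, 2800, 2500]);
translate([3750, 100, 0]) cube([100, 250, 2500]);
translate([3750, 1350, 0]) cube([100, 1550, 2500]);


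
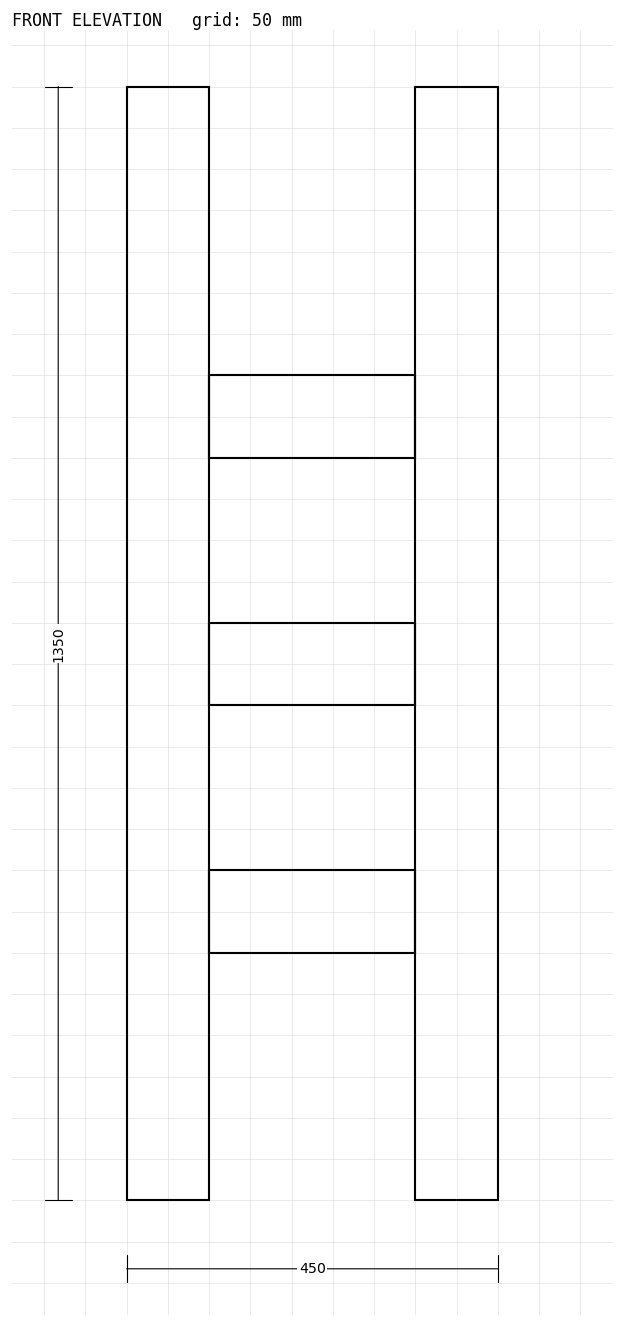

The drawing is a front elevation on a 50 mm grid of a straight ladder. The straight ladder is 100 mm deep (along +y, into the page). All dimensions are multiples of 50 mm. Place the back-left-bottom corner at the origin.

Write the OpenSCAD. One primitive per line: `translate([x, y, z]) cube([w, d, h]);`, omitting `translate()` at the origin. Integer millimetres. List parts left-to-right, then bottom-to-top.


cube([100, 100, 1350]);
translate([100, 0, 300]) cube([250, 100, 100]);
translate([100, 0, 600]) cube([250, 100, 100]);
translate([100, 0, 900]) cube([250, 100, 100]);
translate([350, 0, 0]) cube([100, 100, 1350]);


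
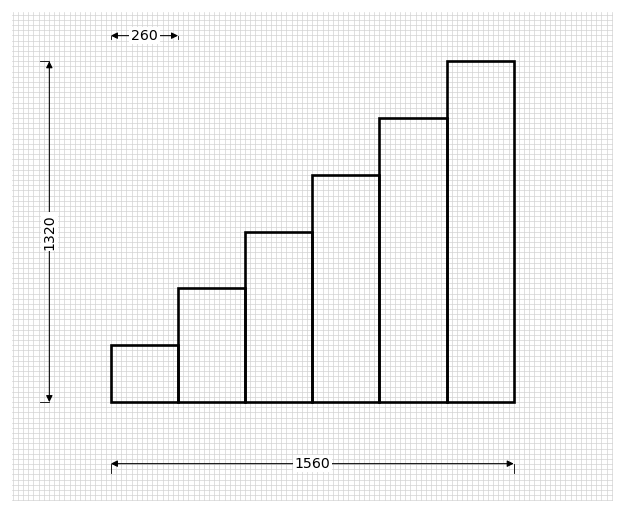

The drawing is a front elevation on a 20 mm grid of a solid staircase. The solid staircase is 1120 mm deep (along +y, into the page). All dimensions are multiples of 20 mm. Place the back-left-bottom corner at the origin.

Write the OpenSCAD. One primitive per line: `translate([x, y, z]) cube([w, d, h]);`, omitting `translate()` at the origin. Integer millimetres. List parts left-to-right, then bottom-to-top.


cube([260, 1120, 220]);
translate([260, 0, 0]) cube([260, 1120, 440]);
translate([520, 0, 0]) cube([260, 1120, 660]);
translate([780, 0, 0]) cube([260, 1120, 880]);
translate([1040, 0, 0]) cube([260, 1120, 1100]);
translate([1300, 0, 0]) cube([260, 1120, 1320]);


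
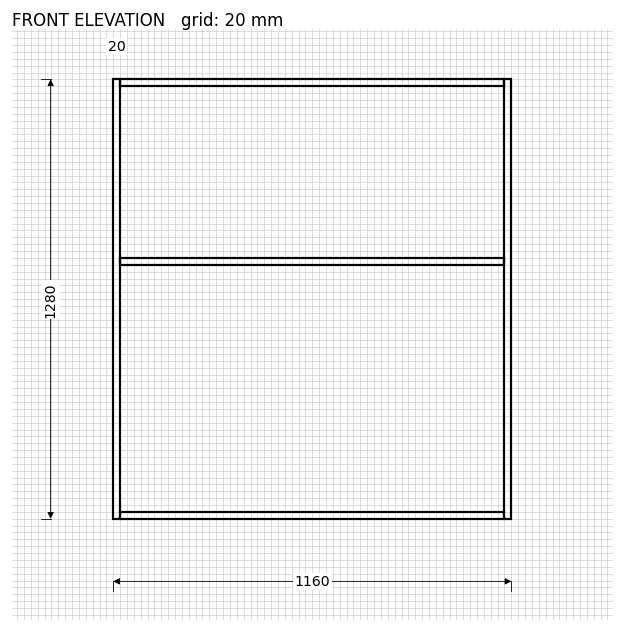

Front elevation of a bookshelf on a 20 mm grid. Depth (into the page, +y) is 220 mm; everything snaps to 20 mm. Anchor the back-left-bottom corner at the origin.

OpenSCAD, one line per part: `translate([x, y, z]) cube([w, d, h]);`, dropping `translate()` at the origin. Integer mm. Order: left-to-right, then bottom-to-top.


cube([20, 220, 1280]);
translate([20, 0, 0]) cube([1120, 220, 20]);
translate([20, 0, 740]) cube([1120, 220, 20]);
translate([20, 0, 1260]) cube([1120, 220, 20]);
translate([1140, 0, 0]) cube([20, 220, 1280]);
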